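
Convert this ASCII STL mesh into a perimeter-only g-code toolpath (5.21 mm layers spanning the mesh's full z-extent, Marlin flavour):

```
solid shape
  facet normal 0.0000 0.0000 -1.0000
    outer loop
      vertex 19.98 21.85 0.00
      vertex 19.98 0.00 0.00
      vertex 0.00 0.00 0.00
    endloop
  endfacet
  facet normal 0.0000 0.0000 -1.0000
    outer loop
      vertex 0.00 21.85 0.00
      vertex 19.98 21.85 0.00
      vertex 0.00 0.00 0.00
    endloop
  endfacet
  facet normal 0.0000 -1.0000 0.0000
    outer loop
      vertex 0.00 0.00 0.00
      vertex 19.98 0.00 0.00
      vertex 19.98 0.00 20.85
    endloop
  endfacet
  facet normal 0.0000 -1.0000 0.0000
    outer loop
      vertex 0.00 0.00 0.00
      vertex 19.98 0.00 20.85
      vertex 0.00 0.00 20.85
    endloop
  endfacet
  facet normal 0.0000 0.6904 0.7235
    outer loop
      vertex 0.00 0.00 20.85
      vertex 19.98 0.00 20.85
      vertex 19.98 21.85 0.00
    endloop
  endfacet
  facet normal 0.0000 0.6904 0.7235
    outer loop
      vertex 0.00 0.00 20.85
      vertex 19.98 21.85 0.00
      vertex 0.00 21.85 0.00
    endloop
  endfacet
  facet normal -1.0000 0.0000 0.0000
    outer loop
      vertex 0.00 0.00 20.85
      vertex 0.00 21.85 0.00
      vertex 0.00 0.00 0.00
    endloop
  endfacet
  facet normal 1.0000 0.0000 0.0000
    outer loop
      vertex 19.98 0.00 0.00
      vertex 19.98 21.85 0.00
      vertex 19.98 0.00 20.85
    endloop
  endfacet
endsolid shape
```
; perimeter-only toolpath
G21 ; units = mm
G90 ; absolute positioning
G28 ; home
; layer 1
G0 Z5.21
G0 X0.00 Y0.00
G1 X19.98 Y0.00
G1 X19.98 Y16.39
G1 X0.00 Y16.39
G1 X0.00 Y0.00
; layer 2
G0 Z10.43
G0 X0.00 Y0.00
G1 X19.98 Y0.00
G1 X19.98 Y10.93
G1 X0.00 Y10.93
G1 X0.00 Y0.00
; layer 3
G0 Z15.64
G0 X0.00 Y0.00
G1 X19.98 Y0.00
G1 X19.98 Y5.46
G1 X0.00 Y5.46
G1 X0.00 Y0.00
M2 ; end

The solid is a wedge (ramp): 20 × 21.9 mm base, rising to 20.9 mm along the y=0 edge and sloping linearly to z=0 at y=21.9. Slicing at Δz = 5.21 mm — 4 equal slices spanning the solid's height, so layer i sits at z = i·h/4 — gives 3 non-empty perimeters. Each is a 4-segment closed polygon; G0 lifts to the layer z and rapids to the start vertex, then G1 traces the edges. The cross-section shrinks linearly with z (the slice at the apex is degenerate and omitted).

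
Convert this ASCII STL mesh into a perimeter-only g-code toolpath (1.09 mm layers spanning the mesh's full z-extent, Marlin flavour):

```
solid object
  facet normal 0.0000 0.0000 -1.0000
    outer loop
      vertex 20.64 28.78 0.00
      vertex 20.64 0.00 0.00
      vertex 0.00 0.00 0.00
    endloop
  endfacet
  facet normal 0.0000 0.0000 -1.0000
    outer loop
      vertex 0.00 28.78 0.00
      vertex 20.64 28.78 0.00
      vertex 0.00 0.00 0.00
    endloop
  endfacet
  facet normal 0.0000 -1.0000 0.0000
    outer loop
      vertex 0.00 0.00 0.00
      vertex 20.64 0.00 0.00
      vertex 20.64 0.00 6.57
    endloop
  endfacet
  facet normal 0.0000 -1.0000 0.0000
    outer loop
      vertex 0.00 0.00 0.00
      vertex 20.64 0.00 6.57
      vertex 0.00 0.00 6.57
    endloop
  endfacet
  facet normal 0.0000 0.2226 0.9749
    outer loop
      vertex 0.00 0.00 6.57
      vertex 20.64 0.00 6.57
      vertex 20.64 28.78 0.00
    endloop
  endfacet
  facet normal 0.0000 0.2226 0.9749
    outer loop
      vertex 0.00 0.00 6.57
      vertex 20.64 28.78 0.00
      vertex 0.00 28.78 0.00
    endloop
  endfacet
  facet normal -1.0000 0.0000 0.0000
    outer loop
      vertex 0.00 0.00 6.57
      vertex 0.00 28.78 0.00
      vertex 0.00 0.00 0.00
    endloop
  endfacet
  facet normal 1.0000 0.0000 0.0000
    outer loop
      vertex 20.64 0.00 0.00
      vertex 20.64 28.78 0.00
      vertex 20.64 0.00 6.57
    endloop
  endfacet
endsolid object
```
; perimeter-only toolpath
G21 ; units = mm
G90 ; absolute positioning
G28 ; home
; layer 1
G0 Z1.09
G0 X0.00 Y0.00
G1 X20.64 Y0.00
G1 X20.64 Y23.98
G1 X0.00 Y23.98
G1 X0.00 Y0.00
; layer 2
G0 Z2.19
G0 X0.00 Y0.00
G1 X20.64 Y0.00
G1 X20.64 Y19.19
G1 X0.00 Y19.19
G1 X0.00 Y0.00
; layer 3
G0 Z3.29
G0 X0.00 Y0.00
G1 X20.64 Y0.00
G1 X20.64 Y14.39
G1 X0.00 Y14.39
G1 X0.00 Y0.00
; layer 4
G0 Z4.38
G0 X0.00 Y0.00
G1 X20.64 Y0.00
G1 X20.64 Y9.59
G1 X0.00 Y9.59
G1 X0.00 Y0.00
; layer 5
G0 Z5.47
G0 X0.00 Y0.00
G1 X20.64 Y0.00
G1 X20.64 Y4.80
G1 X0.00 Y4.80
G1 X0.00 Y0.00
M2 ; end

The solid is a wedge (ramp): 20.6 × 28.8 mm base, rising to 6.57 mm along the y=0 edge and sloping linearly to z=0 at y=28.8. Slicing at Δz = 1.09 mm — 6 equal slices spanning the solid's height, so layer i sits at z = i·h/6 — gives 5 non-empty perimeters. Each is a 4-segment closed polygon; G0 lifts to the layer z and rapids to the start vertex, then G1 traces the edges. The cross-section shrinks linearly with z (the slice at the apex is degenerate and omitted).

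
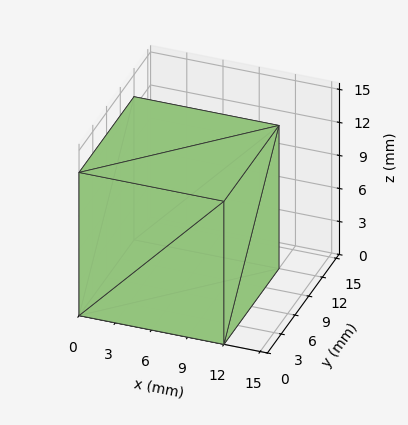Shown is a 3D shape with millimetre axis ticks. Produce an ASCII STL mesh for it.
Reading the render: the shape is a rectangular box, roughly 12 × 12 mm footprint and 13 mm tall (dimensions read to the nearest mm from the axis ticks). For the STL, each face is triangulated and given an outward normal.

solid part
  facet normal 0.0000 0.0000 -1.0000
    outer loop
      vertex 12.000 12.000 0.000
      vertex 12.000 0.000 0.000
      vertex 0.000 0.000 0.000
    endloop
  endfacet
  facet normal 0.0000 0.0000 -1.0000
    outer loop
      vertex 0.000 12.000 0.000
      vertex 12.000 12.000 0.000
      vertex 0.000 0.000 0.000
    endloop
  endfacet
  facet normal 0.0000 0.0000 1.0000
    outer loop
      vertex 0.000 0.000 13.000
      vertex 12.000 0.000 13.000
      vertex 12.000 12.000 13.000
    endloop
  endfacet
  facet normal 0.0000 0.0000 1.0000
    outer loop
      vertex 0.000 0.000 13.000
      vertex 12.000 12.000 13.000
      vertex 0.000 12.000 13.000
    endloop
  endfacet
  facet normal 0.0000 -1.0000 0.0000
    outer loop
      vertex 0.000 0.000 0.000
      vertex 12.000 0.000 0.000
      vertex 12.000 0.000 13.000
    endloop
  endfacet
  facet normal 0.0000 -1.0000 0.0000
    outer loop
      vertex 0.000 0.000 0.000
      vertex 12.000 0.000 13.000
      vertex 0.000 0.000 13.000
    endloop
  endfacet
  facet normal 0.0000 1.0000 0.0000
    outer loop
      vertex 12.000 12.000 13.000
      vertex 12.000 12.000 0.000
      vertex 0.000 12.000 0.000
    endloop
  endfacet
  facet normal 0.0000 1.0000 0.0000
    outer loop
      vertex 0.000 12.000 13.000
      vertex 12.000 12.000 13.000
      vertex 0.000 12.000 0.000
    endloop
  endfacet
  facet normal -1.0000 0.0000 0.0000
    outer loop
      vertex 0.000 12.000 13.000
      vertex 0.000 12.000 0.000
      vertex 0.000 0.000 0.000
    endloop
  endfacet
  facet normal -1.0000 0.0000 0.0000
    outer loop
      vertex 0.000 0.000 13.000
      vertex 0.000 12.000 13.000
      vertex 0.000 0.000 0.000
    endloop
  endfacet
  facet normal 1.0000 0.0000 0.0000
    outer loop
      vertex 12.000 0.000 0.000
      vertex 12.000 12.000 0.000
      vertex 12.000 12.000 13.000
    endloop
  endfacet
  facet normal 1.0000 0.0000 0.0000
    outer loop
      vertex 12.000 0.000 0.000
      vertex 12.000 12.000 13.000
      vertex 12.000 0.000 13.000
    endloop
  endfacet
endsolid part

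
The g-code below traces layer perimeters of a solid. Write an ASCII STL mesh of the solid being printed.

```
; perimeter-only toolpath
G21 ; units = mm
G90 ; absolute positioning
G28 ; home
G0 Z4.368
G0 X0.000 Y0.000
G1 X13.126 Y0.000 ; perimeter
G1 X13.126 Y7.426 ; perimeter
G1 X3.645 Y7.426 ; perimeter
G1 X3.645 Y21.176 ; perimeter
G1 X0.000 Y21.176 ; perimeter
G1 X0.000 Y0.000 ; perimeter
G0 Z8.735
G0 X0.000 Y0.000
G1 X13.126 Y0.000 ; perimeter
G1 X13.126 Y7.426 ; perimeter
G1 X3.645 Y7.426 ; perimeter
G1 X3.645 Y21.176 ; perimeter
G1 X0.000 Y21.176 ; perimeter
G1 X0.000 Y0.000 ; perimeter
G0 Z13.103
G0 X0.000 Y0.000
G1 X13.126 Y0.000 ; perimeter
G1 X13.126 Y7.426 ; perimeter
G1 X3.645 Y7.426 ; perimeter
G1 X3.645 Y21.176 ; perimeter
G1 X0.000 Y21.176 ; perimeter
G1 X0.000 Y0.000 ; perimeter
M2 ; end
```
solid part
  facet normal 0.0000 0.0000 -1.0000
    outer loop
      vertex 13.126 7.426 0.000
      vertex 13.126 0.000 0.000
      vertex 0.000 0.000 0.000
    endloop
  endfacet
  facet normal 0.0000 0.0000 -1.0000
    outer loop
      vertex 3.645 7.426 0.000
      vertex 13.126 7.426 0.000
      vertex 0.000 0.000 0.000
    endloop
  endfacet
  facet normal 0.0000 0.0000 -1.0000
    outer loop
      vertex 3.645 21.176 0.000
      vertex 3.645 7.426 0.000
      vertex 0.000 0.000 0.000
    endloop
  endfacet
  facet normal 0.0000 0.0000 -1.0000
    outer loop
      vertex 0.000 21.176 0.000
      vertex 3.645 21.176 0.000
      vertex 0.000 0.000 0.000
    endloop
  endfacet
  facet normal 0.0000 0.0000 1.0000
    outer loop
      vertex 0.000 0.000 13.103
      vertex 13.126 0.000 13.103
      vertex 13.126 7.426 13.103
    endloop
  endfacet
  facet normal 0.0000 0.0000 1.0000
    outer loop
      vertex 0.000 0.000 13.103
      vertex 13.126 7.426 13.103
      vertex 3.645 7.426 13.103
    endloop
  endfacet
  facet normal 0.0000 0.0000 1.0000
    outer loop
      vertex 0.000 0.000 13.103
      vertex 3.645 7.426 13.103
      vertex 3.645 21.176 13.103
    endloop
  endfacet
  facet normal 0.0000 0.0000 1.0000
    outer loop
      vertex 0.000 0.000 13.103
      vertex 3.645 21.176 13.103
      vertex 0.000 21.176 13.103
    endloop
  endfacet
  facet normal 0.0000 -1.0000 0.0000
    outer loop
      vertex 0.000 0.000 0.000
      vertex 13.126 0.000 0.000
      vertex 13.126 0.000 13.103
    endloop
  endfacet
  facet normal 0.0000 -1.0000 0.0000
    outer loop
      vertex 0.000 0.000 0.000
      vertex 13.126 0.000 13.103
      vertex 0.000 0.000 13.103
    endloop
  endfacet
  facet normal 1.0000 0.0000 0.0000
    outer loop
      vertex 13.126 0.000 0.000
      vertex 13.126 7.426 0.000
      vertex 13.126 7.426 13.103
    endloop
  endfacet
  facet normal 1.0000 0.0000 0.0000
    outer loop
      vertex 13.126 0.000 0.000
      vertex 13.126 7.426 13.103
      vertex 13.126 0.000 13.103
    endloop
  endfacet
  facet normal 0.0000 1.0000 0.0000
    outer loop
      vertex 13.126 7.426 0.000
      vertex 3.645 7.426 0.000
      vertex 3.645 7.426 13.103
    endloop
  endfacet
  facet normal 0.0000 1.0000 0.0000
    outer loop
      vertex 13.126 7.426 0.000
      vertex 3.645 7.426 13.103
      vertex 13.126 7.426 13.103
    endloop
  endfacet
  facet normal 1.0000 0.0000 0.0000
    outer loop
      vertex 3.645 7.426 0.000
      vertex 3.645 21.176 0.000
      vertex 3.645 21.176 13.103
    endloop
  endfacet
  facet normal 1.0000 0.0000 0.0000
    outer loop
      vertex 3.645 7.426 0.000
      vertex 3.645 21.176 13.103
      vertex 3.645 7.426 13.103
    endloop
  endfacet
  facet normal 0.0000 1.0000 0.0000
    outer loop
      vertex 3.645 21.176 0.000
      vertex 0.000 21.176 0.000
      vertex 0.000 21.176 13.103
    endloop
  endfacet
  facet normal 0.0000 1.0000 0.0000
    outer loop
      vertex 3.645 21.176 0.000
      vertex 0.000 21.176 13.103
      vertex 3.645 21.176 13.103
    endloop
  endfacet
  facet normal -1.0000 0.0000 0.0000
    outer loop
      vertex 0.000 21.176 0.000
      vertex 0.000 0.000 0.000
      vertex 0.000 0.000 13.103
    endloop
  endfacet
  facet normal -1.0000 0.0000 0.0000
    outer loop
      vertex 0.000 21.176 0.000
      vertex 0.000 0.000 13.103
      vertex 0.000 21.176 13.103
    endloop
  endfacet
endsolid part

The G0 Z moves step by Δz≈4.368 mm. Every layer's G1 loop is the same polygon, so the solid is a straight extrusion of it from z=0 to z≈13.1. Closing with flat bottom and top caps and triangulating gives 20 facets — an L-shaped prism: outer 13.1 × 21.2 mm, arm thicknesses ≈ 7.43 mm (horizontal) and 3.65 mm (vertical), extruded 13.1 mm in z.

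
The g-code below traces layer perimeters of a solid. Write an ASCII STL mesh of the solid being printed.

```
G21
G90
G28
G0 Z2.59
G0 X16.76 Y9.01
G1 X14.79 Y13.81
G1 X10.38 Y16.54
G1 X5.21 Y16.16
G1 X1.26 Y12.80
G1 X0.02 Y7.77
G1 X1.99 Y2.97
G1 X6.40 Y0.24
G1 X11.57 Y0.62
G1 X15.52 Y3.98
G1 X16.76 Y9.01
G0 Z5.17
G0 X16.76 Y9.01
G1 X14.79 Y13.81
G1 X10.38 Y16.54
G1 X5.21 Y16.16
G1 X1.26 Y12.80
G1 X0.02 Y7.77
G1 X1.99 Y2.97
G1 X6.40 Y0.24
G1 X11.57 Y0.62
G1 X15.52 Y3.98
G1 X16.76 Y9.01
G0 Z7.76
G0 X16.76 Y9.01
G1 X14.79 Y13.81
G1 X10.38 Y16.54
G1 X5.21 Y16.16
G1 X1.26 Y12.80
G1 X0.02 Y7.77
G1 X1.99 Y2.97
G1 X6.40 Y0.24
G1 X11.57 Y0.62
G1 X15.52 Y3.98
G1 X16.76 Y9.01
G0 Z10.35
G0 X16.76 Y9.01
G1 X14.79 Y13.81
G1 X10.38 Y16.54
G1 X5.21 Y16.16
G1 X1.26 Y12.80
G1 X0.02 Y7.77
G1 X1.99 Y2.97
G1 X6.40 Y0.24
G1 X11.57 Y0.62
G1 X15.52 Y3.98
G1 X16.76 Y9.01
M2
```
solid part
  facet normal 0.0000 0.0000 -1.0000
    outer loop
      vertex 10.38 16.54 0.00
      vertex 14.79 13.81 0.00
      vertex 16.76 9.01 0.00
    endloop
  endfacet
  facet normal 0.0000 0.0000 -1.0000
    outer loop
      vertex 5.21 16.16 0.00
      vertex 10.38 16.54 0.00
      vertex 16.76 9.01 0.00
    endloop
  endfacet
  facet normal 0.0000 0.0000 -1.0000
    outer loop
      vertex 1.26 12.80 0.00
      vertex 5.21 16.16 0.00
      vertex 16.76 9.01 0.00
    endloop
  endfacet
  facet normal 0.0000 0.0000 -1.0000
    outer loop
      vertex 0.02 7.77 0.00
      vertex 1.26 12.80 0.00
      vertex 16.76 9.01 0.00
    endloop
  endfacet
  facet normal 0.0000 0.0000 -1.0000
    outer loop
      vertex 1.99 2.97 0.00
      vertex 0.02 7.77 0.00
      vertex 16.76 9.01 0.00
    endloop
  endfacet
  facet normal 0.0000 0.0000 -1.0000
    outer loop
      vertex 6.40 0.24 0.00
      vertex 1.99 2.97 0.00
      vertex 16.76 9.01 0.00
    endloop
  endfacet
  facet normal 0.0000 0.0000 -1.0000
    outer loop
      vertex 11.57 0.62 0.00
      vertex 6.40 0.24 0.00
      vertex 16.76 9.01 0.00
    endloop
  endfacet
  facet normal 0.0000 0.0000 -1.0000
    outer loop
      vertex 15.52 3.98 0.00
      vertex 11.57 0.62 0.00
      vertex 16.76 9.01 0.00
    endloop
  endfacet
  facet normal 0.0000 0.0000 1.0000
    outer loop
      vertex 16.76 9.01 10.35
      vertex 14.79 13.81 10.35
      vertex 10.38 16.54 10.35
    endloop
  endfacet
  facet normal 0.0000 0.0000 1.0000
    outer loop
      vertex 16.76 9.01 10.35
      vertex 10.38 16.54 10.35
      vertex 5.21 16.16 10.35
    endloop
  endfacet
  facet normal 0.0000 0.0000 1.0000
    outer loop
      vertex 16.76 9.01 10.35
      vertex 5.21 16.16 10.35
      vertex 1.26 12.80 10.35
    endloop
  endfacet
  facet normal 0.0000 0.0000 1.0000
    outer loop
      vertex 16.76 9.01 10.35
      vertex 1.26 12.80 10.35
      vertex 0.02 7.77 10.35
    endloop
  endfacet
  facet normal 0.0000 0.0000 1.0000
    outer loop
      vertex 16.76 9.01 10.35
      vertex 0.02 7.77 10.35
      vertex 1.99 2.97 10.35
    endloop
  endfacet
  facet normal 0.0000 0.0000 1.0000
    outer loop
      vertex 16.76 9.01 10.35
      vertex 1.99 2.97 10.35
      vertex 6.40 0.24 10.35
    endloop
  endfacet
  facet normal 0.0000 0.0000 1.0000
    outer loop
      vertex 16.76 9.01 10.35
      vertex 6.40 0.24 10.35
      vertex 11.57 0.62 10.35
    endloop
  endfacet
  facet normal 0.0000 0.0000 1.0000
    outer loop
      vertex 16.76 9.01 10.35
      vertex 11.57 0.62 10.35
      vertex 15.52 3.98 10.35
    endloop
  endfacet
  facet normal 0.9251 0.3797 0.0000
    outer loop
      vertex 16.76 9.01 0.00
      vertex 14.79 13.81 0.00
      vertex 14.79 13.81 10.35
    endloop
  endfacet
  facet normal 0.9251 0.3797 0.0000
    outer loop
      vertex 16.76 9.01 0.00
      vertex 14.79 13.81 10.35
      vertex 16.76 9.01 10.35
    endloop
  endfacet
  facet normal 0.5264 0.8503 0.0000
    outer loop
      vertex 14.79 13.81 0.00
      vertex 10.38 16.54 0.00
      vertex 10.38 16.54 10.35
    endloop
  endfacet
  facet normal 0.5264 0.8503 0.0000
    outer loop
      vertex 14.79 13.81 0.00
      vertex 10.38 16.54 10.35
      vertex 14.79 13.81 10.35
    endloop
  endfacet
  facet normal -0.0733 0.9973 0.0000
    outer loop
      vertex 10.38 16.54 0.00
      vertex 5.21 16.16 0.00
      vertex 5.21 16.16 10.35
    endloop
  endfacet
  facet normal -0.0733 0.9973 0.0000
    outer loop
      vertex 10.38 16.54 0.00
      vertex 5.21 16.16 10.35
      vertex 10.38 16.54 10.35
    endloop
  endfacet
  facet normal -0.6479 0.7617 0.0000
    outer loop
      vertex 5.21 16.16 0.00
      vertex 1.26 12.80 0.00
      vertex 1.26 12.80 10.35
    endloop
  endfacet
  facet normal -0.6479 0.7617 0.0000
    outer loop
      vertex 5.21 16.16 0.00
      vertex 1.26 12.80 10.35
      vertex 5.21 16.16 10.35
    endloop
  endfacet
  facet normal -0.9709 0.2394 0.0000
    outer loop
      vertex 1.26 12.80 0.00
      vertex 0.02 7.77 0.00
      vertex 0.02 7.77 10.35
    endloop
  endfacet
  facet normal -0.9709 0.2394 0.0000
    outer loop
      vertex 1.26 12.80 0.00
      vertex 0.02 7.77 10.35
      vertex 1.26 12.80 10.35
    endloop
  endfacet
  facet normal -0.9251 -0.3797 0.0000
    outer loop
      vertex 0.02 7.77 0.00
      vertex 1.99 2.97 0.00
      vertex 1.99 2.97 10.35
    endloop
  endfacet
  facet normal -0.9251 -0.3797 0.0000
    outer loop
      vertex 0.02 7.77 0.00
      vertex 1.99 2.97 10.35
      vertex 0.02 7.77 10.35
    endloop
  endfacet
  facet normal -0.5264 -0.8503 0.0000
    outer loop
      vertex 1.99 2.97 0.00
      vertex 6.40 0.24 0.00
      vertex 6.40 0.24 10.35
    endloop
  endfacet
  facet normal -0.5264 -0.8503 0.0000
    outer loop
      vertex 1.99 2.97 0.00
      vertex 6.40 0.24 10.35
      vertex 1.99 2.97 10.35
    endloop
  endfacet
  facet normal 0.0733 -0.9973 0.0000
    outer loop
      vertex 6.40 0.24 0.00
      vertex 11.57 0.62 0.00
      vertex 11.57 0.62 10.35
    endloop
  endfacet
  facet normal 0.0733 -0.9973 0.0000
    outer loop
      vertex 6.40 0.24 0.00
      vertex 11.57 0.62 10.35
      vertex 6.40 0.24 10.35
    endloop
  endfacet
  facet normal 0.6479 -0.7617 0.0000
    outer loop
      vertex 11.57 0.62 0.00
      vertex 15.52 3.98 0.00
      vertex 15.52 3.98 10.35
    endloop
  endfacet
  facet normal 0.6479 -0.7617 0.0000
    outer loop
      vertex 11.57 0.62 0.00
      vertex 15.52 3.98 10.35
      vertex 11.57 0.62 10.35
    endloop
  endfacet
  facet normal 0.9709 -0.2394 0.0000
    outer loop
      vertex 15.52 3.98 0.00
      vertex 16.76 9.01 0.00
      vertex 16.76 9.01 10.35
    endloop
  endfacet
  facet normal 0.9709 -0.2394 0.0000
    outer loop
      vertex 15.52 3.98 0.00
      vertex 16.76 9.01 10.35
      vertex 15.52 3.98 10.35
    endloop
  endfacet
endsolid part

The G0 Z moves step by Δz≈2.59 mm. Every layer's G1 loop is the same polygon, so the solid is a straight extrusion of it from z=0 to z≈10.3. Closing with flat bottom and top caps and triangulating gives 36 facets — a regular 10-sided prism (a cylinder approximated with 10 flat sides), circumscribed radius ≈ 8.39 mm, height ≈ 10.3 mm.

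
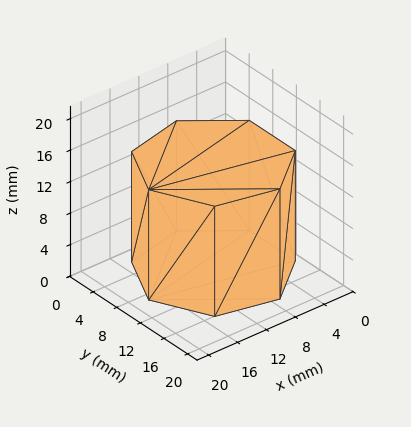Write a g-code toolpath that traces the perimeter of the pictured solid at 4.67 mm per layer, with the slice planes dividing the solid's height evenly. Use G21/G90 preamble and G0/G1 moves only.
Reading the render: the shape is a regular 7-sided prism (a cylinder approximated with 7 flat sides), circumscribed radius ≈ 9 mm, height ≈ 14 mm (dimensions read to the nearest mm from the axis ticks). For the g-code, the solid's height is divided into equal slices at the stated Δz and each level perimeter traced with G1 moves after a G0 lift.

; perimeter-only toolpath
G21 ; units = mm
G90 ; absolute positioning
G28 ; home
; layer 1
G0 Z4.67
G0 X18.00 Y9.00
G1 X14.61 Y16.04
G1 X7.00 Y17.77
G1 X0.89 Y12.90
G1 X0.89 Y5.10
G1 X7.00 Y0.23
G1 X14.61 Y1.96
G1 X18.00 Y9.00
; layer 2
G0 Z9.33
G0 X18.00 Y9.00
G1 X14.61 Y16.04
G1 X7.00 Y17.77
G1 X0.89 Y12.90
G1 X0.89 Y5.10
G1 X7.00 Y0.23
G1 X14.61 Y1.96
G1 X18.00 Y9.00
; layer 3
G0 Z14.00
G0 X18.00 Y9.00
G1 X14.61 Y16.04
G1 X7.00 Y17.77
G1 X0.89 Y12.90
G1 X0.89 Y5.10
G1 X7.00 Y0.23
G1 X14.61 Y1.96
G1 X18.00 Y9.00
M2 ; end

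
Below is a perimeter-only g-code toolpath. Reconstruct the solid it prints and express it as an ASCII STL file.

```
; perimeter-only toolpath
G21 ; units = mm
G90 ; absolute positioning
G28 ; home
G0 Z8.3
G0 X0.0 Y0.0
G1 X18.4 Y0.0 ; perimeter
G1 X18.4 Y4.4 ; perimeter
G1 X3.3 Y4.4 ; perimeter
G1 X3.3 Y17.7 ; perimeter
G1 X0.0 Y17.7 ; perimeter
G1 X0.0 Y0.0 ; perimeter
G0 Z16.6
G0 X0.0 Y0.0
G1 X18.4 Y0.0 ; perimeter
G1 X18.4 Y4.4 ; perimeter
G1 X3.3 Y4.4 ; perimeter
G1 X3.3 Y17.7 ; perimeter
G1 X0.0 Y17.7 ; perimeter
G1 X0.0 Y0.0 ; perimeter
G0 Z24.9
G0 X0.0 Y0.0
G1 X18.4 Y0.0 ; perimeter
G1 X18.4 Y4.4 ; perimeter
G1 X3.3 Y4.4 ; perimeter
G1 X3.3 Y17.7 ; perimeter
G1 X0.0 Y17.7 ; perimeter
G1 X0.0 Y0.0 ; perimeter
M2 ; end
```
solid part
  facet normal 0.0000 0.0000 -1.0000
    outer loop
      vertex 18.4 4.4 0.0
      vertex 18.4 0.0 0.0
      vertex 0.0 0.0 0.0
    endloop
  endfacet
  facet normal 0.0000 0.0000 -1.0000
    outer loop
      vertex 3.3 4.4 0.0
      vertex 18.4 4.4 0.0
      vertex 0.0 0.0 0.0
    endloop
  endfacet
  facet normal 0.0000 0.0000 -1.0000
    outer loop
      vertex 3.3 17.7 0.0
      vertex 3.3 4.4 0.0
      vertex 0.0 0.0 0.0
    endloop
  endfacet
  facet normal 0.0000 0.0000 -1.0000
    outer loop
      vertex 0.0 17.7 0.0
      vertex 3.3 17.7 0.0
      vertex 0.0 0.0 0.0
    endloop
  endfacet
  facet normal 0.0000 0.0000 1.0000
    outer loop
      vertex 0.0 0.0 24.9
      vertex 18.4 0.0 24.9
      vertex 18.4 4.4 24.9
    endloop
  endfacet
  facet normal 0.0000 0.0000 1.0000
    outer loop
      vertex 0.0 0.0 24.9
      vertex 18.4 4.4 24.9
      vertex 3.3 4.4 24.9
    endloop
  endfacet
  facet normal 0.0000 0.0000 1.0000
    outer loop
      vertex 0.0 0.0 24.9
      vertex 3.3 4.4 24.9
      vertex 3.3 17.7 24.9
    endloop
  endfacet
  facet normal 0.0000 0.0000 1.0000
    outer loop
      vertex 0.0 0.0 24.9
      vertex 3.3 17.7 24.9
      vertex 0.0 17.7 24.9
    endloop
  endfacet
  facet normal 0.0000 -1.0000 0.0000
    outer loop
      vertex 0.0 0.0 0.0
      vertex 18.4 0.0 0.0
      vertex 18.4 0.0 24.9
    endloop
  endfacet
  facet normal 0.0000 -1.0000 0.0000
    outer loop
      vertex 0.0 0.0 0.0
      vertex 18.4 0.0 24.9
      vertex 0.0 0.0 24.9
    endloop
  endfacet
  facet normal 1.0000 0.0000 0.0000
    outer loop
      vertex 18.4 0.0 0.0
      vertex 18.4 4.4 0.0
      vertex 18.4 4.4 24.9
    endloop
  endfacet
  facet normal 1.0000 0.0000 0.0000
    outer loop
      vertex 18.4 0.0 0.0
      vertex 18.4 4.4 24.9
      vertex 18.4 0.0 24.9
    endloop
  endfacet
  facet normal 0.0000 1.0000 0.0000
    outer loop
      vertex 18.4 4.4 0.0
      vertex 3.3 4.4 0.0
      vertex 3.3 4.4 24.9
    endloop
  endfacet
  facet normal 0.0000 1.0000 0.0000
    outer loop
      vertex 18.4 4.4 0.0
      vertex 3.3 4.4 24.9
      vertex 18.4 4.4 24.9
    endloop
  endfacet
  facet normal 1.0000 0.0000 0.0000
    outer loop
      vertex 3.3 4.4 0.0
      vertex 3.3 17.7 0.0
      vertex 3.3 17.7 24.9
    endloop
  endfacet
  facet normal 1.0000 0.0000 0.0000
    outer loop
      vertex 3.3 4.4 0.0
      vertex 3.3 17.7 24.9
      vertex 3.3 4.4 24.9
    endloop
  endfacet
  facet normal 0.0000 1.0000 0.0000
    outer loop
      vertex 3.3 17.7 0.0
      vertex 0.0 17.7 0.0
      vertex 0.0 17.7 24.9
    endloop
  endfacet
  facet normal 0.0000 1.0000 0.0000
    outer loop
      vertex 3.3 17.7 0.0
      vertex 0.0 17.7 24.9
      vertex 3.3 17.7 24.9
    endloop
  endfacet
  facet normal -1.0000 0.0000 0.0000
    outer loop
      vertex 0.0 17.7 0.0
      vertex 0.0 0.0 0.0
      vertex 0.0 0.0 24.9
    endloop
  endfacet
  facet normal -1.0000 0.0000 0.0000
    outer loop
      vertex 0.0 17.7 0.0
      vertex 0.0 0.0 24.9
      vertex 0.0 17.7 24.9
    endloop
  endfacet
endsolid part

The G0 Z moves step by Δz≈8.3 mm. Every layer's G1 loop is the same polygon, so the solid is a straight extrusion of it from z=0 to z≈24.9. Closing with flat bottom and top caps and triangulating gives 20 facets — an L-shaped prism: outer 18.4 × 17.7 mm, arm thicknesses ≈ 4.4 mm (horizontal) and 3.3 mm (vertical), extruded 24.9 mm in z.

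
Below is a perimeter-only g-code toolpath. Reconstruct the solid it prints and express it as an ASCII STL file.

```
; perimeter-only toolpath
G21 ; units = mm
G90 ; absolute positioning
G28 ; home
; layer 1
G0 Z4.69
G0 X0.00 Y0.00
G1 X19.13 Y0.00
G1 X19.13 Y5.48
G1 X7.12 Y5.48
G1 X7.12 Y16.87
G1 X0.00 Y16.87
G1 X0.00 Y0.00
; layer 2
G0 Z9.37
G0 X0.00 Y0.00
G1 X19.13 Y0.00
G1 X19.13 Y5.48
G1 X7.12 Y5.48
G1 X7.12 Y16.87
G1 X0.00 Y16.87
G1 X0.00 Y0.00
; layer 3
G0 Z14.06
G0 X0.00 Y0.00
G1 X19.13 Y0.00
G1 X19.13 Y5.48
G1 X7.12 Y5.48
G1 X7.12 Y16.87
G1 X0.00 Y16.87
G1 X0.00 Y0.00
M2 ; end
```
solid part
  facet normal 0.0000 0.0000 -1.0000
    outer loop
      vertex 19.13 5.48 0.00
      vertex 19.13 0.00 0.00
      vertex 0.00 0.00 0.00
    endloop
  endfacet
  facet normal 0.0000 0.0000 -1.0000
    outer loop
      vertex 7.12 5.48 0.00
      vertex 19.13 5.48 0.00
      vertex 0.00 0.00 0.00
    endloop
  endfacet
  facet normal 0.0000 0.0000 -1.0000
    outer loop
      vertex 7.12 16.87 0.00
      vertex 7.12 5.48 0.00
      vertex 0.00 0.00 0.00
    endloop
  endfacet
  facet normal 0.0000 0.0000 -1.0000
    outer loop
      vertex 0.00 16.87 0.00
      vertex 7.12 16.87 0.00
      vertex 0.00 0.00 0.00
    endloop
  endfacet
  facet normal 0.0000 0.0000 1.0000
    outer loop
      vertex 0.00 0.00 14.06
      vertex 19.13 0.00 14.06
      vertex 19.13 5.48 14.06
    endloop
  endfacet
  facet normal 0.0000 0.0000 1.0000
    outer loop
      vertex 0.00 0.00 14.06
      vertex 19.13 5.48 14.06
      vertex 7.12 5.48 14.06
    endloop
  endfacet
  facet normal 0.0000 0.0000 1.0000
    outer loop
      vertex 0.00 0.00 14.06
      vertex 7.12 5.48 14.06
      vertex 7.12 16.87 14.06
    endloop
  endfacet
  facet normal 0.0000 0.0000 1.0000
    outer loop
      vertex 0.00 0.00 14.06
      vertex 7.12 16.87 14.06
      vertex 0.00 16.87 14.06
    endloop
  endfacet
  facet normal 0.0000 -1.0000 0.0000
    outer loop
      vertex 0.00 0.00 0.00
      vertex 19.13 0.00 0.00
      vertex 19.13 0.00 14.06
    endloop
  endfacet
  facet normal 0.0000 -1.0000 0.0000
    outer loop
      vertex 0.00 0.00 0.00
      vertex 19.13 0.00 14.06
      vertex 0.00 0.00 14.06
    endloop
  endfacet
  facet normal 1.0000 0.0000 0.0000
    outer loop
      vertex 19.13 0.00 0.00
      vertex 19.13 5.48 0.00
      vertex 19.13 5.48 14.06
    endloop
  endfacet
  facet normal 1.0000 0.0000 0.0000
    outer loop
      vertex 19.13 0.00 0.00
      vertex 19.13 5.48 14.06
      vertex 19.13 0.00 14.06
    endloop
  endfacet
  facet normal 0.0000 1.0000 0.0000
    outer loop
      vertex 19.13 5.48 0.00
      vertex 7.12 5.48 0.00
      vertex 7.12 5.48 14.06
    endloop
  endfacet
  facet normal 0.0000 1.0000 0.0000
    outer loop
      vertex 19.13 5.48 0.00
      vertex 7.12 5.48 14.06
      vertex 19.13 5.48 14.06
    endloop
  endfacet
  facet normal 1.0000 0.0000 0.0000
    outer loop
      vertex 7.12 5.48 0.00
      vertex 7.12 16.87 0.00
      vertex 7.12 16.87 14.06
    endloop
  endfacet
  facet normal 1.0000 0.0000 0.0000
    outer loop
      vertex 7.12 5.48 0.00
      vertex 7.12 16.87 14.06
      vertex 7.12 5.48 14.06
    endloop
  endfacet
  facet normal 0.0000 1.0000 0.0000
    outer loop
      vertex 7.12 16.87 0.00
      vertex 0.00 16.87 0.00
      vertex 0.00 16.87 14.06
    endloop
  endfacet
  facet normal 0.0000 1.0000 0.0000
    outer loop
      vertex 7.12 16.87 0.00
      vertex 0.00 16.87 14.06
      vertex 7.12 16.87 14.06
    endloop
  endfacet
  facet normal -1.0000 0.0000 0.0000
    outer loop
      vertex 0.00 16.87 0.00
      vertex 0.00 0.00 0.00
      vertex 0.00 0.00 14.06
    endloop
  endfacet
  facet normal -1.0000 0.0000 0.0000
    outer loop
      vertex 0.00 16.87 0.00
      vertex 0.00 0.00 14.06
      vertex 0.00 16.87 14.06
    endloop
  endfacet
endsolid part

The G0 Z moves step by Δz≈4.69 mm. Every layer's G1 loop is the same polygon, so the solid is a straight extrusion of it from z=0 to z≈14.1. Closing with flat bottom and top caps and triangulating gives 20 facets — an L-shaped prism: outer 19.1 × 16.9 mm, arm thicknesses ≈ 5.48 mm (horizontal) and 7.12 mm (vertical), extruded 14.1 mm in z.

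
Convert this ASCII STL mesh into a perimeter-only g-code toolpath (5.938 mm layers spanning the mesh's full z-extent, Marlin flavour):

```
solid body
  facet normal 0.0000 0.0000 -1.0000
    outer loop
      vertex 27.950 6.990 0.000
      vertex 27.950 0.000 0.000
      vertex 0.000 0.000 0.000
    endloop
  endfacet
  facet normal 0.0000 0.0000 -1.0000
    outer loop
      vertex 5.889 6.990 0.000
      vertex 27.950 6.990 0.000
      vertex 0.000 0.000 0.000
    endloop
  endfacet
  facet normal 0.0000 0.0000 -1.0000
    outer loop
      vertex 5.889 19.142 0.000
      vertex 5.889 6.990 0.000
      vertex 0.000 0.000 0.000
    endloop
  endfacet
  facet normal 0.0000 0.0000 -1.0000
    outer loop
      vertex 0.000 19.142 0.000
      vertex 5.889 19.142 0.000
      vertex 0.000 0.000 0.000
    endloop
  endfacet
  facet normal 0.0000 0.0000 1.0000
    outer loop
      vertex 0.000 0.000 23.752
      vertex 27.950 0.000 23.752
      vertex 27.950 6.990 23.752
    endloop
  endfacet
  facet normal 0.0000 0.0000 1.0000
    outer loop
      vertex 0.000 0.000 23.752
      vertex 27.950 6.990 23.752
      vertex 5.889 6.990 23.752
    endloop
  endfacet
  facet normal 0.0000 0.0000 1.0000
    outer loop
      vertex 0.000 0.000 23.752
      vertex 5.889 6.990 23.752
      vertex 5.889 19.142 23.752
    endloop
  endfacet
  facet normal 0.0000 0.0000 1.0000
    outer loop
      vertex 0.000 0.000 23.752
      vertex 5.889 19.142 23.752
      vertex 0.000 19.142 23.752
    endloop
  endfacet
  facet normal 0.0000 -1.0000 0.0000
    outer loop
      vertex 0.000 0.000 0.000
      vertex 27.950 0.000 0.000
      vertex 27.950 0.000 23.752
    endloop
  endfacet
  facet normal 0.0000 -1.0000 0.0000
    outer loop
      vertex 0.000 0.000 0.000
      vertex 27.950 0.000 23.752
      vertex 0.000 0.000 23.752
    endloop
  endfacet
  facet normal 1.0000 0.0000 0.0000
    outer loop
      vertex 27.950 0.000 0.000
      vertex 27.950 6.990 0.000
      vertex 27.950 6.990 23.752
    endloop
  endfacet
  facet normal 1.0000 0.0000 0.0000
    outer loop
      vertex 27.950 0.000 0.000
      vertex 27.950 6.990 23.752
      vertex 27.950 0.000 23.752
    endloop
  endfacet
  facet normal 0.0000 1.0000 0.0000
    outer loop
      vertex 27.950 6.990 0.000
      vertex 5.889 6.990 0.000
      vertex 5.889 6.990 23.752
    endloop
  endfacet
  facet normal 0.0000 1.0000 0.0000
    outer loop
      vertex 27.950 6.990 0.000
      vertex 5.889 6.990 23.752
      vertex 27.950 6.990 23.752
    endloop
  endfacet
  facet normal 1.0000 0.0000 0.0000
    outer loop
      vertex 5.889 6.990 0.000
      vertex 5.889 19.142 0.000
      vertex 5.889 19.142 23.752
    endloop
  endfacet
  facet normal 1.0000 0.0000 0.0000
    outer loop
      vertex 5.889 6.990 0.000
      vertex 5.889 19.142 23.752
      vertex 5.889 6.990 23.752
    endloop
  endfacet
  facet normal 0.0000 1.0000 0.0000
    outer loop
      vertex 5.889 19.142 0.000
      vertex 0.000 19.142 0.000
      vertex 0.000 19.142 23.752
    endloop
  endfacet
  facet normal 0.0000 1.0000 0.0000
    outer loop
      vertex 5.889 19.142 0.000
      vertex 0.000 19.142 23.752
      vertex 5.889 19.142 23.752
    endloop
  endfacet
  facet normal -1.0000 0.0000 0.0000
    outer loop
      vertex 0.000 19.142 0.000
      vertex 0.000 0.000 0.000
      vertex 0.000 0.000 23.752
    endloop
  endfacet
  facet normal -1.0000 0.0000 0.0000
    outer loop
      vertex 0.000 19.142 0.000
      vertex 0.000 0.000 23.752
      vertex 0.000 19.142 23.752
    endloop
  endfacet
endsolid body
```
; perimeter-only toolpath
G21 ; units = mm
G90 ; absolute positioning
G28 ; home
; layer 1
G0 Z5.938
G0 X0.000 Y0.000
G1 X27.950 Y0.000
G1 X27.950 Y6.990
G1 X5.889 Y6.990
G1 X5.889 Y19.142
G1 X0.000 Y19.142
G1 X0.000 Y0.000
; layer 2
G0 Z11.876
G0 X0.000 Y0.000
G1 X27.950 Y0.000
G1 X27.950 Y6.990
G1 X5.889 Y6.990
G1 X5.889 Y19.142
G1 X0.000 Y19.142
G1 X0.000 Y0.000
; layer 3
G0 Z17.814
G0 X0.000 Y0.000
G1 X27.950 Y0.000
G1 X27.950 Y6.990
G1 X5.889 Y6.990
G1 X5.889 Y19.142
G1 X0.000 Y19.142
G1 X0.000 Y0.000
; layer 4
G0 Z23.752
G0 X0.000 Y0.000
G1 X27.950 Y0.000
G1 X27.950 Y6.990
G1 X5.889 Y6.990
G1 X5.889 Y19.142
G1 X0.000 Y19.142
G1 X0.000 Y0.000
M2 ; end

The solid is an L-shaped prism: outer 27.9 × 19.1 mm, arm thicknesses ≈ 6.99 mm (horizontal) and 5.89 mm (vertical), extruded 23.8 mm in z. Slicing at Δz = 5.938 mm — 4 equal slices spanning the solid's height, so layer i sits at z = i·h/4 — gives 4 non-empty perimeters. Each is a 6-segment closed polygon; G0 lifts to the layer z and rapids to the start vertex, then G1 traces the edges.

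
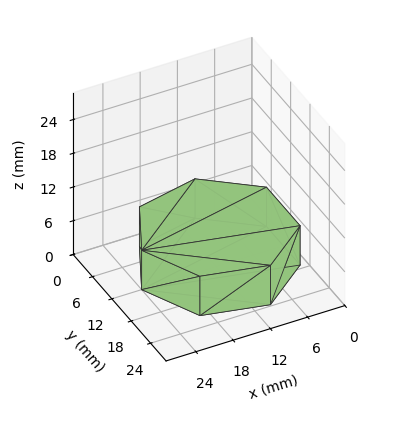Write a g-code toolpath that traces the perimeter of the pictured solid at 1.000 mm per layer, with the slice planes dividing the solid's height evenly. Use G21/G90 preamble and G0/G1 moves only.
Reading the render: the shape is a regular 7-sided prism (a cylinder approximated with 7 flat sides), circumscribed radius ≈ 12 mm, height ≈ 7 mm (dimensions read to the nearest mm from the axis ticks). For the g-code, the solid's height is divided into equal slices at the stated Δz and each level perimeter traced with G1 moves after a G0 lift.

; perimeter-only toolpath
G21 ; units = mm
G90 ; absolute positioning
G28 ; home
; layer 1
G0 Z1.000
G0 X24.000 Y12.000
G1 X19.482 Y21.382
G1 X9.330 Y23.699
G1 X1.188 Y17.207
G1 X1.188 Y6.793
G1 X9.330 Y0.301
G1 X19.482 Y2.618
G1 X24.000 Y12.000
; layer 2
G0 Z2.000
G0 X24.000 Y12.000
G1 X19.482 Y21.382
G1 X9.330 Y23.699
G1 X1.188 Y17.207
G1 X1.188 Y6.793
G1 X9.330 Y0.301
G1 X19.482 Y2.618
G1 X24.000 Y12.000
; layer 3
G0 Z3.000
G0 X24.000 Y12.000
G1 X19.482 Y21.382
G1 X9.330 Y23.699
G1 X1.188 Y17.207
G1 X1.188 Y6.793
G1 X9.330 Y0.301
G1 X19.482 Y2.618
G1 X24.000 Y12.000
; layer 4
G0 Z4.000
G0 X24.000 Y12.000
G1 X19.482 Y21.382
G1 X9.330 Y23.699
G1 X1.188 Y17.207
G1 X1.188 Y6.793
G1 X9.330 Y0.301
G1 X19.482 Y2.618
G1 X24.000 Y12.000
; layer 5
G0 Z5.000
G0 X24.000 Y12.000
G1 X19.482 Y21.382
G1 X9.330 Y23.699
G1 X1.188 Y17.207
G1 X1.188 Y6.793
G1 X9.330 Y0.301
G1 X19.482 Y2.618
G1 X24.000 Y12.000
; layer 6
G0 Z6.000
G0 X24.000 Y12.000
G1 X19.482 Y21.382
G1 X9.330 Y23.699
G1 X1.188 Y17.207
G1 X1.188 Y6.793
G1 X9.330 Y0.301
G1 X19.482 Y2.618
G1 X24.000 Y12.000
; layer 7
G0 Z7.000
G0 X24.000 Y12.000
G1 X19.482 Y21.382
G1 X9.330 Y23.699
G1 X1.188 Y17.207
G1 X1.188 Y6.793
G1 X9.330 Y0.301
G1 X19.482 Y2.618
G1 X24.000 Y12.000
M2 ; end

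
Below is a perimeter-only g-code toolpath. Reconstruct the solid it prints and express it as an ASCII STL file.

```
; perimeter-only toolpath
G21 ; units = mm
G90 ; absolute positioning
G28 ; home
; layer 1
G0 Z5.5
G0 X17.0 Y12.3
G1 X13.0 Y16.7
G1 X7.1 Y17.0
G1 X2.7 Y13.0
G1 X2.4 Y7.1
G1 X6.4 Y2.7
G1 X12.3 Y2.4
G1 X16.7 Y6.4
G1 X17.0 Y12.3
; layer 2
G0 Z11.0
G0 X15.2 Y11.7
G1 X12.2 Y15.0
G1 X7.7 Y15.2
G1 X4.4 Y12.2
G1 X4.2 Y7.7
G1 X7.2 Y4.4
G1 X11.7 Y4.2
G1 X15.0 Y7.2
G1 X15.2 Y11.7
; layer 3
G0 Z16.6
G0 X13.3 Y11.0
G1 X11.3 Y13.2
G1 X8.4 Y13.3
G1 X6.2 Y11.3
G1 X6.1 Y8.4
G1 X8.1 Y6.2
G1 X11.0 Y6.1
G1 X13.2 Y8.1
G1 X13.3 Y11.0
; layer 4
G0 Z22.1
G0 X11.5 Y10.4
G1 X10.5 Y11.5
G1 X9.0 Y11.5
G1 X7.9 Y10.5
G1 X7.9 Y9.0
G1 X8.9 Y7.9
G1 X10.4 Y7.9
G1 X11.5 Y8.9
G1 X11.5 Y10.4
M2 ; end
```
solid part
  facet normal 0.0000 0.0000 -1.0000
    outer loop
      vertex 6.4 18.8 0.0
      vertex 13.8 18.5 0.0
      vertex 18.8 13.0 0.0
    endloop
  endfacet
  facet normal 0.0000 0.0000 -1.0000
    outer loop
      vertex 0.9 13.8 0.0
      vertex 6.4 18.8 0.0
      vertex 18.8 13.0 0.0
    endloop
  endfacet
  facet normal 0.0000 0.0000 -1.0000
    outer loop
      vertex 0.6 6.4 0.0
      vertex 0.9 13.8 0.0
      vertex 18.8 13.0 0.0
    endloop
  endfacet
  facet normal 0.0000 0.0000 -1.0000
    outer loop
      vertex 5.6 0.9 0.0
      vertex 0.6 6.4 0.0
      vertex 18.8 13.0 0.0
    endloop
  endfacet
  facet normal 0.0000 0.0000 -1.0000
    outer loop
      vertex 13.0 0.6 0.0
      vertex 5.6 0.9 0.0
      vertex 18.8 13.0 0.0
    endloop
  endfacet
  facet normal 0.0000 0.0000 -1.0000
    outer loop
      vertex 18.5 5.6 0.0
      vertex 13.0 0.6 0.0
      vertex 18.8 13.0 0.0
    endloop
  endfacet
  facet normal 0.7038 0.6398 0.3086
    outer loop
      vertex 18.8 13.0 0.0
      vertex 13.8 18.5 0.0
      vertex 9.7 9.7 27.6
    endloop
  endfacet
  facet normal 0.0385 0.9504 0.3087
    outer loop
      vertex 13.8 18.5 0.0
      vertex 6.4 18.8 0.0
      vertex 9.7 9.7 27.6
    endloop
  endfacet
  facet normal -0.6398 0.7038 0.3086
    outer loop
      vertex 6.4 18.8 0.0
      vertex 0.9 13.8 0.0
      vertex 9.7 9.7 27.6
    endloop
  endfacet
  facet normal -0.9504 0.0385 0.3087
    outer loop
      vertex 0.9 13.8 0.0
      vertex 0.6 6.4 0.0
      vertex 9.7 9.7 27.6
    endloop
  endfacet
  facet normal -0.7038 -0.6398 0.3086
    outer loop
      vertex 0.6 6.4 0.0
      vertex 5.6 0.9 0.0
      vertex 9.7 9.7 27.6
    endloop
  endfacet
  facet normal -0.0385 -0.9504 0.3087
    outer loop
      vertex 5.6 0.9 0.0
      vertex 13.0 0.6 0.0
      vertex 9.7 9.7 27.6
    endloop
  endfacet
  facet normal 0.6398 -0.7038 0.3086
    outer loop
      vertex 13.0 0.6 0.0
      vertex 18.5 5.6 0.0
      vertex 9.7 9.7 27.6
    endloop
  endfacet
  facet normal 0.9504 -0.0385 0.3087
    outer loop
      vertex 18.5 5.6 0.0
      vertex 18.8 13.0 0.0
      vertex 9.7 9.7 27.6
    endloop
  endfacet
endsolid part

The G0 Z moves step by Δz≈5.5 mm. The G1 loops shrink linearly with z, so the solid tapers from its base footprint up to z≈27.6. Closing with a flat bottom cap and the tapered top and triangulating gives 14 facets — a regular 8-sided pyramid, base circumscribed radius ≈ 9.7 mm, apex at z ≈ 27.6 mm.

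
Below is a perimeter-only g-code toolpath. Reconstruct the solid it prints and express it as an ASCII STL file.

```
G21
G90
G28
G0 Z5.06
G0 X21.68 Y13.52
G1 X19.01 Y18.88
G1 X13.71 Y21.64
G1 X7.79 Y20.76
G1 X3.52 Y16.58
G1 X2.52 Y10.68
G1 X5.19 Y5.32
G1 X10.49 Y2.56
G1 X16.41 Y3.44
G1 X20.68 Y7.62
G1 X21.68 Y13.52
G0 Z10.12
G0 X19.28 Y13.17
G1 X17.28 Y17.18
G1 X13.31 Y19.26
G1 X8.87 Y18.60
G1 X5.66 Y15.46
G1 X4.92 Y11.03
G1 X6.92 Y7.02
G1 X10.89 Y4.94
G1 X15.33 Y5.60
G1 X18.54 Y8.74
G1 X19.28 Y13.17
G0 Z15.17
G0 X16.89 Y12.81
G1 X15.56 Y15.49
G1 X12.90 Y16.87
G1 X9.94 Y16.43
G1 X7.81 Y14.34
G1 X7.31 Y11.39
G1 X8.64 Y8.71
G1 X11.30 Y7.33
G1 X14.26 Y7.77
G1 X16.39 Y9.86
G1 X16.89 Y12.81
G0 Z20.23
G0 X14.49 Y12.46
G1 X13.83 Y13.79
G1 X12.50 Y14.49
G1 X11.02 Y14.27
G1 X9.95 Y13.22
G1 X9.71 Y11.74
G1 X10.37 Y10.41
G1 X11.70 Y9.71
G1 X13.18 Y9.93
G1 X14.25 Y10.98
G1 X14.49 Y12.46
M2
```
solid part
  facet normal 0.0000 0.0000 -1.0000
    outer loop
      vertex 14.11 24.03 0.00
      vertex 20.74 20.57 0.00
      vertex 24.07 13.88 0.00
    endloop
  endfacet
  facet normal 0.0000 0.0000 -1.0000
    outer loop
      vertex 6.71 22.93 0.00
      vertex 14.11 24.03 0.00
      vertex 24.07 13.88 0.00
    endloop
  endfacet
  facet normal 0.0000 0.0000 -1.0000
    outer loop
      vertex 1.37 17.70 0.00
      vertex 6.71 22.93 0.00
      vertex 24.07 13.88 0.00
    endloop
  endfacet
  facet normal 0.0000 0.0000 -1.0000
    outer loop
      vertex 0.13 10.32 0.00
      vertex 1.37 17.70 0.00
      vertex 24.07 13.88 0.00
    endloop
  endfacet
  facet normal 0.0000 0.0000 -1.0000
    outer loop
      vertex 3.46 3.63 0.00
      vertex 0.13 10.32 0.00
      vertex 24.07 13.88 0.00
    endloop
  endfacet
  facet normal 0.0000 0.0000 -1.0000
    outer loop
      vertex 10.09 0.17 0.00
      vertex 3.46 3.63 0.00
      vertex 24.07 13.88 0.00
    endloop
  endfacet
  facet normal 0.0000 0.0000 -1.0000
    outer loop
      vertex 17.49 1.27 0.00
      vertex 10.09 0.17 0.00
      vertex 24.07 13.88 0.00
    endloop
  endfacet
  facet normal 0.0000 0.0000 -1.0000
    outer loop
      vertex 22.83 6.50 0.00
      vertex 17.49 1.27 0.00
      vertex 24.07 13.88 0.00
    endloop
  endfacet
  facet normal 0.8148 0.4056 0.4142
    outer loop
      vertex 24.07 13.88 0.00
      vertex 20.74 20.57 0.00
      vertex 12.10 12.10 25.29
    endloop
  endfacet
  facet normal 0.4211 0.8069 0.4141
    outer loop
      vertex 20.74 20.57 0.00
      vertex 14.11 24.03 0.00
      vertex 12.10 12.10 25.29
    endloop
  endfacet
  facet normal -0.1338 0.9003 0.4141
    outer loop
      vertex 14.11 24.03 0.00
      vertex 6.71 22.93 0.00
      vertex 12.10 12.10 25.29
    endloop
  endfacet
  facet normal -0.6369 0.6503 0.4142
    outer loop
      vertex 6.71 22.93 0.00
      vertex 1.37 17.70 0.00
      vertex 12.10 12.10 25.29
    endloop
  endfacet
  facet normal -0.8976 0.1508 0.4142
    outer loop
      vertex 1.37 17.70 0.00
      vertex 0.13 10.32 0.00
      vertex 12.10 12.10 25.29
    endloop
  endfacet
  facet normal -0.8148 -0.4056 0.4142
    outer loop
      vertex 0.13 10.32 0.00
      vertex 3.46 3.63 0.00
      vertex 12.10 12.10 25.29
    endloop
  endfacet
  facet normal -0.4211 -0.8069 0.4141
    outer loop
      vertex 3.46 3.63 0.00
      vertex 10.09 0.17 0.00
      vertex 12.10 12.10 25.29
    endloop
  endfacet
  facet normal 0.1338 -0.9003 0.4141
    outer loop
      vertex 10.09 0.17 0.00
      vertex 17.49 1.27 0.00
      vertex 12.10 12.10 25.29
    endloop
  endfacet
  facet normal 0.6369 -0.6503 0.4142
    outer loop
      vertex 17.49 1.27 0.00
      vertex 22.83 6.50 0.00
      vertex 12.10 12.10 25.29
    endloop
  endfacet
  facet normal 0.8976 -0.1508 0.4142
    outer loop
      vertex 22.83 6.50 0.00
      vertex 24.07 13.88 0.00
      vertex 12.10 12.10 25.29
    endloop
  endfacet
endsolid part

The G0 Z moves step by Δz≈5.06 mm. The G1 loops shrink linearly with z, so the solid tapers from its base footprint up to z≈25.3. Closing with a flat bottom cap and the tapered top and triangulating gives 18 facets — a regular 10-sided pyramid, base circumscribed radius ≈ 12.1 mm, apex at z ≈ 25.3 mm.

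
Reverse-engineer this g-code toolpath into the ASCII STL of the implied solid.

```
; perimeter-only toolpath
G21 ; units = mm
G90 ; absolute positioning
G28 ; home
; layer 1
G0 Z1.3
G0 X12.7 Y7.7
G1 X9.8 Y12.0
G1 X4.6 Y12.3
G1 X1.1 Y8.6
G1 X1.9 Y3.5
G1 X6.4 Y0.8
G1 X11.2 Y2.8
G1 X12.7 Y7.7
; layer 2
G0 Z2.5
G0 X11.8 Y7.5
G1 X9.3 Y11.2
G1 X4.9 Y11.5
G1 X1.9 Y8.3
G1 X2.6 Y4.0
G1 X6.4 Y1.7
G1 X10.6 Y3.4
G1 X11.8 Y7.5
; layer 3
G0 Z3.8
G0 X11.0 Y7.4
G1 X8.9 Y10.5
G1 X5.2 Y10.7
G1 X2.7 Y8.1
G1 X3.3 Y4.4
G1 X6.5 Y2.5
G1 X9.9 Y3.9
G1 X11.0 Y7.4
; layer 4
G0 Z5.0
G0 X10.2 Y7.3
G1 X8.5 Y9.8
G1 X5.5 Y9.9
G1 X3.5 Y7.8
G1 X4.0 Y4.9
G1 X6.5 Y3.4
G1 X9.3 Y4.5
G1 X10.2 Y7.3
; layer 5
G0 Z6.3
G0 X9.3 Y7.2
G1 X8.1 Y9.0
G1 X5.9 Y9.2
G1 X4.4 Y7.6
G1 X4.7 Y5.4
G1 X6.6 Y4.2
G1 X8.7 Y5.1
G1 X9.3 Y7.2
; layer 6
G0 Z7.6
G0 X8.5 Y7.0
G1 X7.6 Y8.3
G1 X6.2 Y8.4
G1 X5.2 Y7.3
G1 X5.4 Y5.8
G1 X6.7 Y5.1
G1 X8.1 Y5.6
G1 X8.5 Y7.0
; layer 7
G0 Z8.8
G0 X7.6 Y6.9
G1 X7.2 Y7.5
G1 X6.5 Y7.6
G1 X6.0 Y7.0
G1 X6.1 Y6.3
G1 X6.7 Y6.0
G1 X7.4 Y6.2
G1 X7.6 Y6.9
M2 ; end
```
solid part
  facet normal 0.0000 0.0000 -1.0000
    outer loop
      vertex 4.3 13.1 0.0
      vertex 10.2 12.7 0.0
      vertex 13.5 7.8 0.0
    endloop
  endfacet
  facet normal 0.0000 0.0000 -1.0000
    outer loop
      vertex 0.3 8.8 0.0
      vertex 4.3 13.1 0.0
      vertex 13.5 7.8 0.0
    endloop
  endfacet
  facet normal 0.0000 0.0000 -1.0000
    outer loop
      vertex 1.2 3.0 0.0
      vertex 0.3 8.8 0.0
      vertex 13.5 7.8 0.0
    endloop
  endfacet
  facet normal 0.0000 0.0000 -1.0000
    outer loop
      vertex 6.3 0.0 0.0
      vertex 1.2 3.0 0.0
      vertex 13.5 7.8 0.0
    endloop
  endfacet
  facet normal 0.0000 0.0000 -1.0000
    outer loop
      vertex 11.8 2.2 0.0
      vertex 6.3 0.0 0.0
      vertex 13.5 7.8 0.0
    endloop
  endfacet
  facet normal 0.7095 0.4778 0.5180
    outer loop
      vertex 13.5 7.8 0.0
      vertex 10.2 12.7 0.0
      vertex 6.8 6.8 10.1
    endloop
  endfacet
  facet normal 0.0579 0.8534 0.5180
    outer loop
      vertex 10.2 12.7 0.0
      vertex 4.3 13.1 0.0
      vertex 6.8 6.8 10.1
    endloop
  endfacet
  facet normal -0.6262 0.5825 0.5183
    outer loop
      vertex 4.3 13.1 0.0
      vertex 0.3 8.8 0.0
      vertex 6.8 6.8 10.1
    endloop
  endfacet
  facet normal -0.8453 -0.1312 0.5180
    outer loop
      vertex 0.3 8.8 0.0
      vertex 1.2 3.0 0.0
      vertex 6.8 6.8 10.1
    endloop
  endfacet
  facet normal -0.4337 -0.7373 0.5179
    outer loop
      vertex 1.2 3.0 0.0
      vertex 6.3 0.0 0.0
      vertex 6.8 6.8 10.1
    endloop
  endfacet
  facet normal 0.3175 -0.7938 0.5187
    outer loop
      vertex 6.3 0.0 0.0
      vertex 11.8 2.2 0.0
      vertex 6.8 6.8 10.1
    endloop
  endfacet
  facet normal 0.8183 -0.2484 0.5183
    outer loop
      vertex 11.8 2.2 0.0
      vertex 13.5 7.8 0.0
      vertex 6.8 6.8 10.1
    endloop
  endfacet
endsolid part

The G0 Z moves step by Δz≈1.3 mm. The G1 loops shrink linearly with z, so the solid tapers from its base footprint up to z≈10.1. Closing with a flat bottom cap and the tapered top and triangulating gives 12 facets — a regular 7-sided pyramid, base circumscribed radius ≈ 6.8 mm, apex at z ≈ 10.1 mm.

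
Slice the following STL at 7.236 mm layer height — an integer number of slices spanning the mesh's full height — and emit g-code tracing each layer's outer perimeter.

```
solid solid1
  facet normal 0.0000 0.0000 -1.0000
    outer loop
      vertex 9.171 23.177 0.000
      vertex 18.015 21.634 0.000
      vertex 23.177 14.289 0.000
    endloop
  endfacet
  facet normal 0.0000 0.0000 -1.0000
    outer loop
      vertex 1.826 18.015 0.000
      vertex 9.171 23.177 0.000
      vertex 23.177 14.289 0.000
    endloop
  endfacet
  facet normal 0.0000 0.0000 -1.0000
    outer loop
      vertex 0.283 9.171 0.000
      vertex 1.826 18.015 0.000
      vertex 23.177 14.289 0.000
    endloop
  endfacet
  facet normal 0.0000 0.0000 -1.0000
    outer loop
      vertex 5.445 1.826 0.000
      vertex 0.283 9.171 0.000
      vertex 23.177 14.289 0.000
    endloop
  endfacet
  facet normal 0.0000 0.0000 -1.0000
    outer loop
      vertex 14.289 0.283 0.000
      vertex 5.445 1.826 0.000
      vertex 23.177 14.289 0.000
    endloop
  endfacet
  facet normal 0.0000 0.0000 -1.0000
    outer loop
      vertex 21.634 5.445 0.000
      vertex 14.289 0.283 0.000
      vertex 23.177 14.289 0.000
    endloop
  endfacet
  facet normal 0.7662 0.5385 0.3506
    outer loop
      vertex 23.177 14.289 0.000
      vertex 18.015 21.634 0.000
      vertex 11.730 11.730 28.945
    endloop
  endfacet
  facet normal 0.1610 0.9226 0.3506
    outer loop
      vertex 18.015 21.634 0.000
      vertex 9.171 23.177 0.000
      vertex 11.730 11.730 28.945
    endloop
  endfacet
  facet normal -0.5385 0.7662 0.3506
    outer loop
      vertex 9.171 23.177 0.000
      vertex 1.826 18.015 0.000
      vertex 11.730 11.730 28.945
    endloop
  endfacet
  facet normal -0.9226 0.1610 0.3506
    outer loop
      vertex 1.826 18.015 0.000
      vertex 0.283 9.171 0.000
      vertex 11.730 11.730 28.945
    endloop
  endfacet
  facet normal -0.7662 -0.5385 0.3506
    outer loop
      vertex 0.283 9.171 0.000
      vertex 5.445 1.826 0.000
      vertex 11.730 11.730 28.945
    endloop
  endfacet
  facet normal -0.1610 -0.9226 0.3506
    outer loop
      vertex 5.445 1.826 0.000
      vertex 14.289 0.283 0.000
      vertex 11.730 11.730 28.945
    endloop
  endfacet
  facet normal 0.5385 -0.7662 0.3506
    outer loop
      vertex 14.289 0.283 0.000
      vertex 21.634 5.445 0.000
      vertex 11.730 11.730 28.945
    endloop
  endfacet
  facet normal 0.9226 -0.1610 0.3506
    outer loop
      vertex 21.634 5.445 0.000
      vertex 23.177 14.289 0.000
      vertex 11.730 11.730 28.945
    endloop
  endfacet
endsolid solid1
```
; perimeter-only toolpath
G21 ; units = mm
G90 ; absolute positioning
G28 ; home
; layer 1
G0 Z7.236
G0 X20.315 Y13.649
G1 X16.444 Y19.158
G1 X9.811 Y20.315
G1 X4.302 Y16.444
G1 X3.145 Y9.811
G1 X7.016 Y4.302
G1 X13.649 Y3.145
G1 X19.158 Y7.016
G1 X20.315 Y13.649
; layer 2
G0 Z14.473
G0 X17.453 Y13.009
G1 X14.873 Y16.682
G1 X10.450 Y17.453
G1 X6.778 Y14.873
G1 X6.006 Y10.450
G1 X8.588 Y6.778
G1 X13.009 Y6.006
G1 X16.682 Y8.588
G1 X17.453 Y13.009
; layer 3
G0 Z21.709
G0 X14.592 Y12.370
G1 X13.301 Y14.206
G1 X11.090 Y14.592
G1 X9.254 Y13.301
G1 X8.868 Y11.090
G1 X10.159 Y9.254
G1 X12.370 Y8.868
G1 X14.206 Y10.159
G1 X14.592 Y12.370
M2 ; end

The solid is a regular 8-sided pyramid, base circumscribed radius ≈ 11.7 mm, apex at z ≈ 28.9 mm. Slicing at Δz = 7.236 mm — 4 equal slices spanning the solid's height, so layer i sits at z = i·h/4 — gives 3 non-empty perimeters. Each is a 8-segment closed polygon; G0 lifts to the layer z and rapids to the start vertex, then G1 traces the edges. The cross-section shrinks linearly with z (the slice at the apex is degenerate and omitted).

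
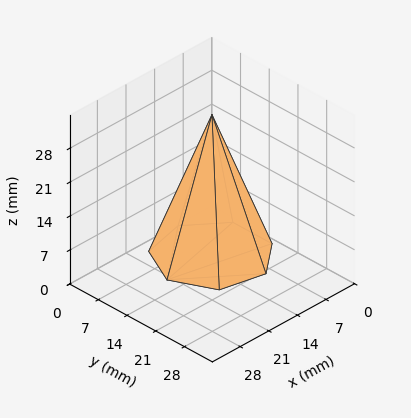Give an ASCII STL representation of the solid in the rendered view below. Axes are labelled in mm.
Reading the render: the shape is a regular 7-sided pyramid, base circumscribed radius ≈ 11 mm, apex at z ≈ 29 mm (dimensions read to the nearest mm from the axis ticks). For the STL, each face is triangulated and given an outward normal.

solid part
  facet normal 0.0000 0.0000 -1.0000
    outer loop
      vertex 8.552 21.724 0.000
      vertex 17.858 19.600 0.000
      vertex 22.000 11.000 0.000
    endloop
  endfacet
  facet normal 0.0000 0.0000 -1.0000
    outer loop
      vertex 1.089 15.773 0.000
      vertex 8.552 21.724 0.000
      vertex 22.000 11.000 0.000
    endloop
  endfacet
  facet normal 0.0000 0.0000 -1.0000
    outer loop
      vertex 1.089 6.227 0.000
      vertex 1.089 15.773 0.000
      vertex 22.000 11.000 0.000
    endloop
  endfacet
  facet normal 0.0000 0.0000 -1.0000
    outer loop
      vertex 8.552 0.276 0.000
      vertex 1.089 6.227 0.000
      vertex 22.000 11.000 0.000
    endloop
  endfacet
  facet normal 0.0000 0.0000 -1.0000
    outer loop
      vertex 17.858 2.400 0.000
      vertex 8.552 0.276 0.000
      vertex 22.000 11.000 0.000
    endloop
  endfacet
  facet normal 0.8525 0.4106 0.3234
    outer loop
      vertex 22.000 11.000 0.000
      vertex 17.858 19.600 0.000
      vertex 11.000 11.000 29.000
    endloop
  endfacet
  facet normal 0.2106 0.9225 0.3234
    outer loop
      vertex 17.858 19.600 0.000
      vertex 8.552 21.724 0.000
      vertex 11.000 11.000 29.000
    endloop
  endfacet
  facet normal -0.5900 0.7398 0.3234
    outer loop
      vertex 8.552 21.724 0.000
      vertex 1.089 15.773 0.000
      vertex 11.000 11.000 29.000
    endloop
  endfacet
  facet normal -0.9463 0.0000 0.3234
    outer loop
      vertex 1.089 15.773 0.000
      vertex 1.089 6.227 0.000
      vertex 11.000 11.000 29.000
    endloop
  endfacet
  facet normal -0.5900 -0.7398 0.3234
    outer loop
      vertex 1.089 6.227 0.000
      vertex 8.552 0.276 0.000
      vertex 11.000 11.000 29.000
    endloop
  endfacet
  facet normal 0.2106 -0.9225 0.3234
    outer loop
      vertex 8.552 0.276 0.000
      vertex 17.858 2.400 0.000
      vertex 11.000 11.000 29.000
    endloop
  endfacet
  facet normal 0.8525 -0.4106 0.3234
    outer loop
      vertex 17.858 2.400 0.000
      vertex 22.000 11.000 0.000
      vertex 11.000 11.000 29.000
    endloop
  endfacet
endsolid part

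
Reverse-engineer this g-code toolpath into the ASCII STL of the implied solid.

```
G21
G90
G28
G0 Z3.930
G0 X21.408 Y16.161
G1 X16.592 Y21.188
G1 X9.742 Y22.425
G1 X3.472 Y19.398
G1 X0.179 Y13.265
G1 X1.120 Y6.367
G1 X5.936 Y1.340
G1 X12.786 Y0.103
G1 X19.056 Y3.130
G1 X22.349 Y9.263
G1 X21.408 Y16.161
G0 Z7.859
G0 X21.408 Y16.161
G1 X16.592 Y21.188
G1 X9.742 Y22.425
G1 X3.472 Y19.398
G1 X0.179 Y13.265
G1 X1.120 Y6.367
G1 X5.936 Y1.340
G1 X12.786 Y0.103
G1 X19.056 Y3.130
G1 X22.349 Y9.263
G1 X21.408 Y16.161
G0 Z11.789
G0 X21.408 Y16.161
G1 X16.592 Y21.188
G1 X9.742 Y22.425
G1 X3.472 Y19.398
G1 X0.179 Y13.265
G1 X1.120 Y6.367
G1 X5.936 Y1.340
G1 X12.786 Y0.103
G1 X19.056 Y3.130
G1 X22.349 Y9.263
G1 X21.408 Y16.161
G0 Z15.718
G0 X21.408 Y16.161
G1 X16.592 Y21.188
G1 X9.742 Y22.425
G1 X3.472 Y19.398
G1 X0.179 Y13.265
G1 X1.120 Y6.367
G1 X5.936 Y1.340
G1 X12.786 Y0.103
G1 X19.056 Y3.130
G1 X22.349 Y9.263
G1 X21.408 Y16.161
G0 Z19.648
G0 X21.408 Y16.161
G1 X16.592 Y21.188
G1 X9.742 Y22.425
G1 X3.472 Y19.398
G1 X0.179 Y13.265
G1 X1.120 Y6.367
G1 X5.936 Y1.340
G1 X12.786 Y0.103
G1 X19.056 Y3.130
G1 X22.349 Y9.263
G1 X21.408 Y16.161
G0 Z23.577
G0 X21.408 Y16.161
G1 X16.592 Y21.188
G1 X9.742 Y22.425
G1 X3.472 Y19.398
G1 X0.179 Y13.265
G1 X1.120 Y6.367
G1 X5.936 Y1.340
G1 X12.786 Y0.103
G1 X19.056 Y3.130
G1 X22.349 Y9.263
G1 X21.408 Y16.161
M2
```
solid part
  facet normal 0.0000 0.0000 -1.0000
    outer loop
      vertex 9.742 22.425 0.000
      vertex 16.592 21.188 0.000
      vertex 21.408 16.161 0.000
    endloop
  endfacet
  facet normal 0.0000 0.0000 -1.0000
    outer loop
      vertex 3.472 19.398 0.000
      vertex 9.742 22.425 0.000
      vertex 21.408 16.161 0.000
    endloop
  endfacet
  facet normal 0.0000 0.0000 -1.0000
    outer loop
      vertex 0.179 13.265 0.000
      vertex 3.472 19.398 0.000
      vertex 21.408 16.161 0.000
    endloop
  endfacet
  facet normal 0.0000 0.0000 -1.0000
    outer loop
      vertex 1.120 6.367 0.000
      vertex 0.179 13.265 0.000
      vertex 21.408 16.161 0.000
    endloop
  endfacet
  facet normal 0.0000 0.0000 -1.0000
    outer loop
      vertex 5.936 1.340 0.000
      vertex 1.120 6.367 0.000
      vertex 21.408 16.161 0.000
    endloop
  endfacet
  facet normal 0.0000 0.0000 -1.0000
    outer loop
      vertex 12.786 0.103 0.000
      vertex 5.936 1.340 0.000
      vertex 21.408 16.161 0.000
    endloop
  endfacet
  facet normal 0.0000 0.0000 -1.0000
    outer loop
      vertex 19.056 3.130 0.000
      vertex 12.786 0.103 0.000
      vertex 21.408 16.161 0.000
    endloop
  endfacet
  facet normal 0.0000 0.0000 -1.0000
    outer loop
      vertex 22.349 9.263 0.000
      vertex 19.056 3.130 0.000
      vertex 21.408 16.161 0.000
    endloop
  endfacet
  facet normal 0.0000 0.0000 1.0000
    outer loop
      vertex 21.408 16.161 23.577
      vertex 16.592 21.188 23.577
      vertex 9.742 22.425 23.577
    endloop
  endfacet
  facet normal 0.0000 0.0000 1.0000
    outer loop
      vertex 21.408 16.161 23.577
      vertex 9.742 22.425 23.577
      vertex 3.472 19.398 23.577
    endloop
  endfacet
  facet normal 0.0000 0.0000 1.0000
    outer loop
      vertex 21.408 16.161 23.577
      vertex 3.472 19.398 23.577
      vertex 0.179 13.265 23.577
    endloop
  endfacet
  facet normal 0.0000 0.0000 1.0000
    outer loop
      vertex 21.408 16.161 23.577
      vertex 0.179 13.265 23.577
      vertex 1.120 6.367 23.577
    endloop
  endfacet
  facet normal 0.0000 0.0000 1.0000
    outer loop
      vertex 21.408 16.161 23.577
      vertex 1.120 6.367 23.577
      vertex 5.936 1.340 23.577
    endloop
  endfacet
  facet normal 0.0000 0.0000 1.0000
    outer loop
      vertex 21.408 16.161 23.577
      vertex 5.936 1.340 23.577
      vertex 12.786 0.103 23.577
    endloop
  endfacet
  facet normal 0.0000 0.0000 1.0000
    outer loop
      vertex 21.408 16.161 23.577
      vertex 12.786 0.103 23.577
      vertex 19.056 3.130 23.577
    endloop
  endfacet
  facet normal 0.0000 0.0000 1.0000
    outer loop
      vertex 21.408 16.161 23.577
      vertex 19.056 3.130 23.577
      vertex 22.349 9.263 23.577
    endloop
  endfacet
  facet normal 0.7221 0.6918 0.0000
    outer loop
      vertex 21.408 16.161 0.000
      vertex 16.592 21.188 0.000
      vertex 16.592 21.188 23.577
    endloop
  endfacet
  facet normal 0.7221 0.6918 0.0000
    outer loop
      vertex 21.408 16.161 0.000
      vertex 16.592 21.188 23.577
      vertex 21.408 16.161 23.577
    endloop
  endfacet
  facet normal 0.1777 0.9841 0.0000
    outer loop
      vertex 16.592 21.188 0.000
      vertex 9.742 22.425 0.000
      vertex 9.742 22.425 23.577
    endloop
  endfacet
  facet normal 0.1777 0.9841 0.0000
    outer loop
      vertex 16.592 21.188 0.000
      vertex 9.742 22.425 23.577
      vertex 16.592 21.188 23.577
    endloop
  endfacet
  facet normal -0.4348 0.9005 0.0000
    outer loop
      vertex 9.742 22.425 0.000
      vertex 3.472 19.398 0.000
      vertex 3.472 19.398 23.577
    endloop
  endfacet
  facet normal -0.4348 0.9005 0.0000
    outer loop
      vertex 9.742 22.425 0.000
      vertex 3.472 19.398 23.577
      vertex 9.742 22.425 23.577
    endloop
  endfacet
  facet normal -0.8810 0.4731 0.0000
    outer loop
      vertex 3.472 19.398 0.000
      vertex 0.179 13.265 0.000
      vertex 0.179 13.265 23.577
    endloop
  endfacet
  facet normal -0.8810 0.4731 0.0000
    outer loop
      vertex 3.472 19.398 0.000
      vertex 0.179 13.265 23.577
      vertex 3.472 19.398 23.577
    endloop
  endfacet
  facet normal -0.9908 -0.1352 0.0000
    outer loop
      vertex 0.179 13.265 0.000
      vertex 1.120 6.367 0.000
      vertex 1.120 6.367 23.577
    endloop
  endfacet
  facet normal -0.9908 -0.1352 0.0000
    outer loop
      vertex 0.179 13.265 0.000
      vertex 1.120 6.367 23.577
      vertex 0.179 13.265 23.577
    endloop
  endfacet
  facet normal -0.7221 -0.6918 0.0000
    outer loop
      vertex 1.120 6.367 0.000
      vertex 5.936 1.340 0.000
      vertex 5.936 1.340 23.577
    endloop
  endfacet
  facet normal -0.7221 -0.6918 0.0000
    outer loop
      vertex 1.120 6.367 0.000
      vertex 5.936 1.340 23.577
      vertex 1.120 6.367 23.577
    endloop
  endfacet
  facet normal -0.1777 -0.9841 0.0000
    outer loop
      vertex 5.936 1.340 0.000
      vertex 12.786 0.103 0.000
      vertex 12.786 0.103 23.577
    endloop
  endfacet
  facet normal -0.1777 -0.9841 0.0000
    outer loop
      vertex 5.936 1.340 0.000
      vertex 12.786 0.103 23.577
      vertex 5.936 1.340 23.577
    endloop
  endfacet
  facet normal 0.4348 -0.9005 0.0000
    outer loop
      vertex 12.786 0.103 0.000
      vertex 19.056 3.130 0.000
      vertex 19.056 3.130 23.577
    endloop
  endfacet
  facet normal 0.4348 -0.9005 0.0000
    outer loop
      vertex 12.786 0.103 0.000
      vertex 19.056 3.130 23.577
      vertex 12.786 0.103 23.577
    endloop
  endfacet
  facet normal 0.8810 -0.4731 0.0000
    outer loop
      vertex 19.056 3.130 0.000
      vertex 22.349 9.263 0.000
      vertex 22.349 9.263 23.577
    endloop
  endfacet
  facet normal 0.8810 -0.4731 0.0000
    outer loop
      vertex 19.056 3.130 0.000
      vertex 22.349 9.263 23.577
      vertex 19.056 3.130 23.577
    endloop
  endfacet
  facet normal 0.9908 0.1352 0.0000
    outer loop
      vertex 22.349 9.263 0.000
      vertex 21.408 16.161 0.000
      vertex 21.408 16.161 23.577
    endloop
  endfacet
  facet normal 0.9908 0.1352 0.0000
    outer loop
      vertex 22.349 9.263 0.000
      vertex 21.408 16.161 23.577
      vertex 22.349 9.263 23.577
    endloop
  endfacet
endsolid part

The G0 Z moves step by Δz≈3.930 mm. Every layer's G1 loop is the same polygon, so the solid is a straight extrusion of it from z=0 to z≈23.6. Closing with flat bottom and top caps and triangulating gives 36 facets — a regular 10-sided prism (a cylinder approximated with 10 flat sides), circumscribed radius ≈ 11.3 mm, height ≈ 23.6 mm.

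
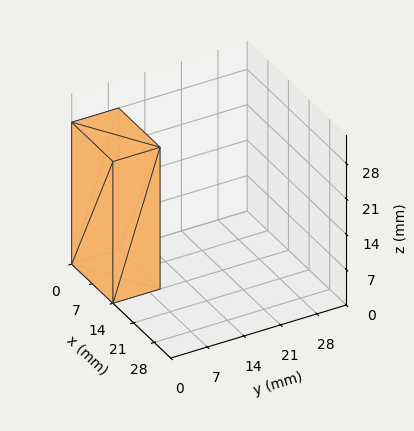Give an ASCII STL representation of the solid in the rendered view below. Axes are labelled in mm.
Reading the render: the shape is a rectangular box, roughly 14 × 9 mm footprint and 28 mm tall (dimensions read to the nearest mm from the axis ticks). For the STL, each face is triangulated and given an outward normal.

solid part
  facet normal 0.0000 0.0000 -1.0000
    outer loop
      vertex 14.00 9.00 0.00
      vertex 14.00 0.00 0.00
      vertex 0.00 0.00 0.00
    endloop
  endfacet
  facet normal 0.0000 0.0000 -1.0000
    outer loop
      vertex 0.00 9.00 0.00
      vertex 14.00 9.00 0.00
      vertex 0.00 0.00 0.00
    endloop
  endfacet
  facet normal 0.0000 0.0000 1.0000
    outer loop
      vertex 0.00 0.00 28.00
      vertex 14.00 0.00 28.00
      vertex 14.00 9.00 28.00
    endloop
  endfacet
  facet normal 0.0000 0.0000 1.0000
    outer loop
      vertex 0.00 0.00 28.00
      vertex 14.00 9.00 28.00
      vertex 0.00 9.00 28.00
    endloop
  endfacet
  facet normal 0.0000 -1.0000 0.0000
    outer loop
      vertex 0.00 0.00 0.00
      vertex 14.00 0.00 0.00
      vertex 14.00 0.00 28.00
    endloop
  endfacet
  facet normal 0.0000 -1.0000 0.0000
    outer loop
      vertex 0.00 0.00 0.00
      vertex 14.00 0.00 28.00
      vertex 0.00 0.00 28.00
    endloop
  endfacet
  facet normal 0.0000 1.0000 0.0000
    outer loop
      vertex 14.00 9.00 28.00
      vertex 14.00 9.00 0.00
      vertex 0.00 9.00 0.00
    endloop
  endfacet
  facet normal 0.0000 1.0000 0.0000
    outer loop
      vertex 0.00 9.00 28.00
      vertex 14.00 9.00 28.00
      vertex 0.00 9.00 0.00
    endloop
  endfacet
  facet normal -1.0000 0.0000 0.0000
    outer loop
      vertex 0.00 9.00 28.00
      vertex 0.00 9.00 0.00
      vertex 0.00 0.00 0.00
    endloop
  endfacet
  facet normal -1.0000 0.0000 0.0000
    outer loop
      vertex 0.00 0.00 28.00
      vertex 0.00 9.00 28.00
      vertex 0.00 0.00 0.00
    endloop
  endfacet
  facet normal 1.0000 0.0000 0.0000
    outer loop
      vertex 14.00 0.00 0.00
      vertex 14.00 9.00 0.00
      vertex 14.00 9.00 28.00
    endloop
  endfacet
  facet normal 1.0000 0.0000 0.0000
    outer loop
      vertex 14.00 0.00 0.00
      vertex 14.00 9.00 28.00
      vertex 14.00 0.00 28.00
    endloop
  endfacet
endsolid part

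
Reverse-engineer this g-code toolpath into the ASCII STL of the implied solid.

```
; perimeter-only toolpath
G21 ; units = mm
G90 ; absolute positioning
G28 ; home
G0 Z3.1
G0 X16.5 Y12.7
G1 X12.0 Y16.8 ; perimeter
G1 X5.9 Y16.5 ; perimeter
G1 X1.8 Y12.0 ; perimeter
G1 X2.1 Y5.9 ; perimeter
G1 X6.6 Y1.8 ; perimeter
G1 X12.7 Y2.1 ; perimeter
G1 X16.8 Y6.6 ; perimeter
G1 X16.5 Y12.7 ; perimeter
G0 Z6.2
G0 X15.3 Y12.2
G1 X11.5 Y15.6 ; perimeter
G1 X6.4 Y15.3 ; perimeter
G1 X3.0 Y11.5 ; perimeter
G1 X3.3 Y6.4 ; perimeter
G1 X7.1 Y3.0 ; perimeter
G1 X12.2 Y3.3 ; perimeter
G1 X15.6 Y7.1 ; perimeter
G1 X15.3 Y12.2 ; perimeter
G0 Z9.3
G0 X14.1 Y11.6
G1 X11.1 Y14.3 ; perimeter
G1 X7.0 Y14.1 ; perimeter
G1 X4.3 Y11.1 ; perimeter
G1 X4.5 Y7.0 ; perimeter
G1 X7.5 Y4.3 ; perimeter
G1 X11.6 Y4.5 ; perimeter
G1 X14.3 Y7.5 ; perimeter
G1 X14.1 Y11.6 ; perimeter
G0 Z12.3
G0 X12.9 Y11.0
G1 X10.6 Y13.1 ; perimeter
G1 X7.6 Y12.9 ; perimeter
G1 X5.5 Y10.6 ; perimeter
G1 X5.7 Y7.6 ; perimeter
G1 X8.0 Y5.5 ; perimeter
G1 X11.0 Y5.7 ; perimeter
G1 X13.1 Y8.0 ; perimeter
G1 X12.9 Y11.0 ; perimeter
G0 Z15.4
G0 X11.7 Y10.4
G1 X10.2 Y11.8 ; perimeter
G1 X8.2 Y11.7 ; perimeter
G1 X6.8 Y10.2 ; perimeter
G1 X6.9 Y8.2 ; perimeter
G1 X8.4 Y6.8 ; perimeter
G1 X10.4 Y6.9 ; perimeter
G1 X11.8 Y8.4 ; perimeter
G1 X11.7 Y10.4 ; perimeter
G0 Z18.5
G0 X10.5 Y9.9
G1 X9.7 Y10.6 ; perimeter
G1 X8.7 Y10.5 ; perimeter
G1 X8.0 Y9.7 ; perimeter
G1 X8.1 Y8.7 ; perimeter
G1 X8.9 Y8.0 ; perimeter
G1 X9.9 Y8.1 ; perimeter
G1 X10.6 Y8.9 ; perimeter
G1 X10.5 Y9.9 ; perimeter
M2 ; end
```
solid part
  facet normal 0.0000 0.0000 -1.0000
    outer loop
      vertex 5.3 17.7 0.0
      vertex 12.4 18.1 0.0
      vertex 17.7 13.3 0.0
    endloop
  endfacet
  facet normal 0.0000 0.0000 -1.0000
    outer loop
      vertex 0.5 12.4 0.0
      vertex 5.3 17.7 0.0
      vertex 17.7 13.3 0.0
    endloop
  endfacet
  facet normal 0.0000 0.0000 -1.0000
    outer loop
      vertex 0.9 5.3 0.0
      vertex 0.5 12.4 0.0
      vertex 17.7 13.3 0.0
    endloop
  endfacet
  facet normal 0.0000 0.0000 -1.0000
    outer loop
      vertex 6.2 0.5 0.0
      vertex 0.9 5.3 0.0
      vertex 17.7 13.3 0.0
    endloop
  endfacet
  facet normal 0.0000 0.0000 -1.0000
    outer loop
      vertex 13.3 0.9 0.0
      vertex 6.2 0.5 0.0
      vertex 17.7 13.3 0.0
    endloop
  endfacet
  facet normal 0.0000 0.0000 -1.0000
    outer loop
      vertex 18.1 6.2 0.0
      vertex 13.3 0.9 0.0
      vertex 17.7 13.3 0.0
    endloop
  endfacet
  facet normal 0.6236 0.6886 0.3700
    outer loop
      vertex 17.7 13.3 0.0
      vertex 12.4 18.1 0.0
      vertex 9.3 9.3 21.6
    endloop
  endfacet
  facet normal -0.0522 0.9274 0.3703
    outer loop
      vertex 12.4 18.1 0.0
      vertex 5.3 17.7 0.0
      vertex 9.3 9.3 21.6
    endloop
  endfacet
  facet normal -0.6886 0.6236 0.3700
    outer loop
      vertex 5.3 17.7 0.0
      vertex 0.5 12.4 0.0
      vertex 9.3 9.3 21.6
    endloop
  endfacet
  facet normal -0.9274 -0.0522 0.3703
    outer loop
      vertex 0.5 12.4 0.0
      vertex 0.9 5.3 0.0
      vertex 9.3 9.3 21.6
    endloop
  endfacet
  facet normal -0.6236 -0.6886 0.3700
    outer loop
      vertex 0.9 5.3 0.0
      vertex 6.2 0.5 0.0
      vertex 9.3 9.3 21.6
    endloop
  endfacet
  facet normal 0.0522 -0.9274 0.3703
    outer loop
      vertex 6.2 0.5 0.0
      vertex 13.3 0.9 0.0
      vertex 9.3 9.3 21.6
    endloop
  endfacet
  facet normal 0.6886 -0.6236 0.3700
    outer loop
      vertex 13.3 0.9 0.0
      vertex 18.1 6.2 0.0
      vertex 9.3 9.3 21.6
    endloop
  endfacet
  facet normal 0.9274 0.0522 0.3703
    outer loop
      vertex 18.1 6.2 0.0
      vertex 17.7 13.3 0.0
      vertex 9.3 9.3 21.6
    endloop
  endfacet
endsolid part

The G0 Z moves step by Δz≈3.1 mm. The G1 loops shrink linearly with z, so the solid tapers from its base footprint up to z≈21.6. Closing with a flat bottom cap and the tapered top and triangulating gives 14 facets — a regular 8-sided pyramid, base circumscribed radius ≈ 9.3 mm, apex at z ≈ 21.6 mm.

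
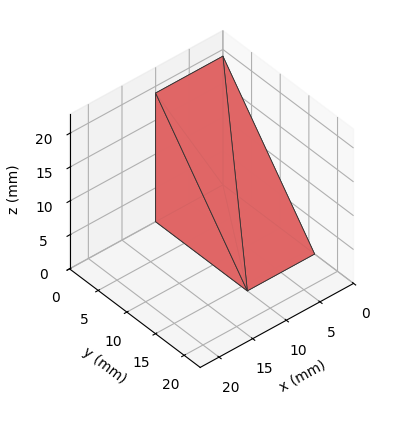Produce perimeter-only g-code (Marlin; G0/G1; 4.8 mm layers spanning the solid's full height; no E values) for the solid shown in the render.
Reading the render: the shape is a wedge (ramp): 10 × 16 mm base, rising to 19 mm along the y=0 edge and sloping linearly to z=0 at y=16 (dimensions read to the nearest mm from the axis ticks). For the g-code, the solid's height is divided into equal slices at the stated Δz and each level perimeter traced with G1 moves after a G0 lift.

; perimeter-only toolpath
G21 ; units = mm
G90 ; absolute positioning
G28 ; home
; layer 1
G0 Z4.8
G0 X0.0 Y0.0
G1 X10.0 Y0.0
G1 X10.0 Y12.0
G1 X0.0 Y12.0
G1 X0.0 Y0.0
; layer 2
G0 Z9.5
G0 X0.0 Y0.0
G1 X10.0 Y0.0
G1 X10.0 Y8.0
G1 X0.0 Y8.0
G1 X0.0 Y0.0
; layer 3
G0 Z14.2
G0 X0.0 Y0.0
G1 X10.0 Y0.0
G1 X10.0 Y4.0
G1 X0.0 Y4.0
G1 X0.0 Y0.0
M2 ; end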